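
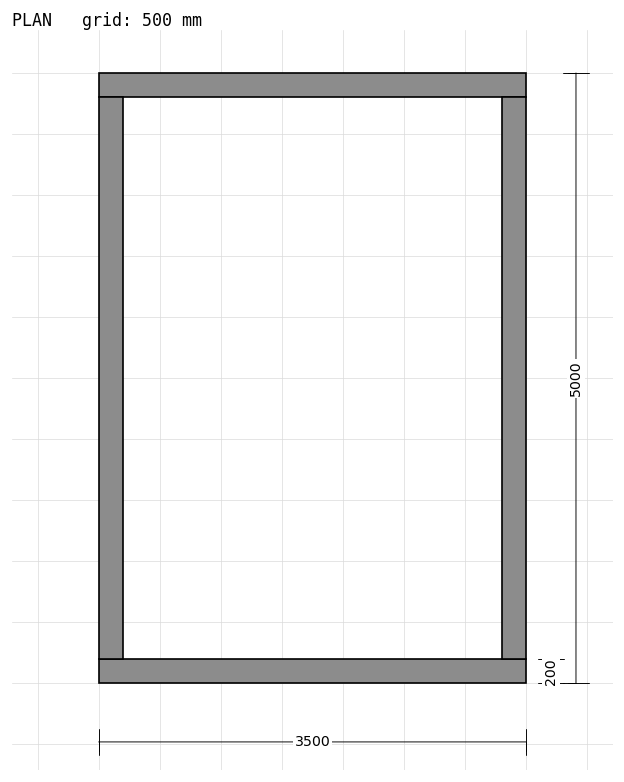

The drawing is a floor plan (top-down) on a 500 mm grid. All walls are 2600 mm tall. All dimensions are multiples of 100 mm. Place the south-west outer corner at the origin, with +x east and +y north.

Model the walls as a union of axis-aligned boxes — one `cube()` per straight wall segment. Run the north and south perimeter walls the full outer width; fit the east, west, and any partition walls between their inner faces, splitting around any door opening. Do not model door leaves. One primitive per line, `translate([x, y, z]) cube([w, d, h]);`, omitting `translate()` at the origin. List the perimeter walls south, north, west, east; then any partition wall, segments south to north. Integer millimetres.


cube([3500, 200, 2600]);
translate([0, 4800, 0]) cube([3500, 200, 2600]);
translate([0, 200, 0]) cube([200, 4600, 2600]);
translate([3300, 200, 0]) cube([200, 4600, 2600]);


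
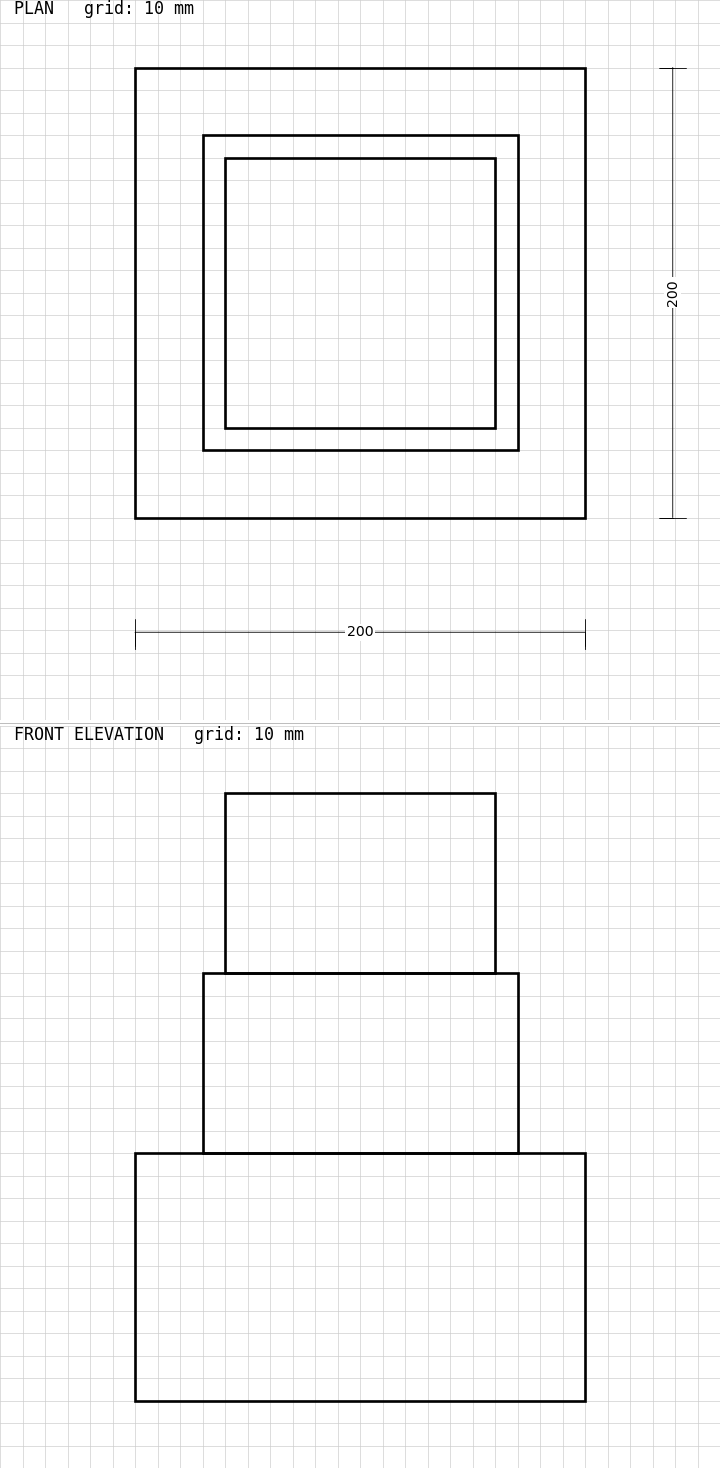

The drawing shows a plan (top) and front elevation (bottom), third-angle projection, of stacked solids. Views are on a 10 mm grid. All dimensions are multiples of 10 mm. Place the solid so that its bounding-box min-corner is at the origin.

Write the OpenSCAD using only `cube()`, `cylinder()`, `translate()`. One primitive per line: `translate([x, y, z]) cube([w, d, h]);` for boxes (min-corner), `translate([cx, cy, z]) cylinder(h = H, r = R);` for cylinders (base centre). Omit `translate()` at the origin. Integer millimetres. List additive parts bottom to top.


cube([200, 200, 110]);
translate([30, 30, 110]) cube([140, 140, 80]);
translate([40, 40, 190]) cube([120, 120, 80]);


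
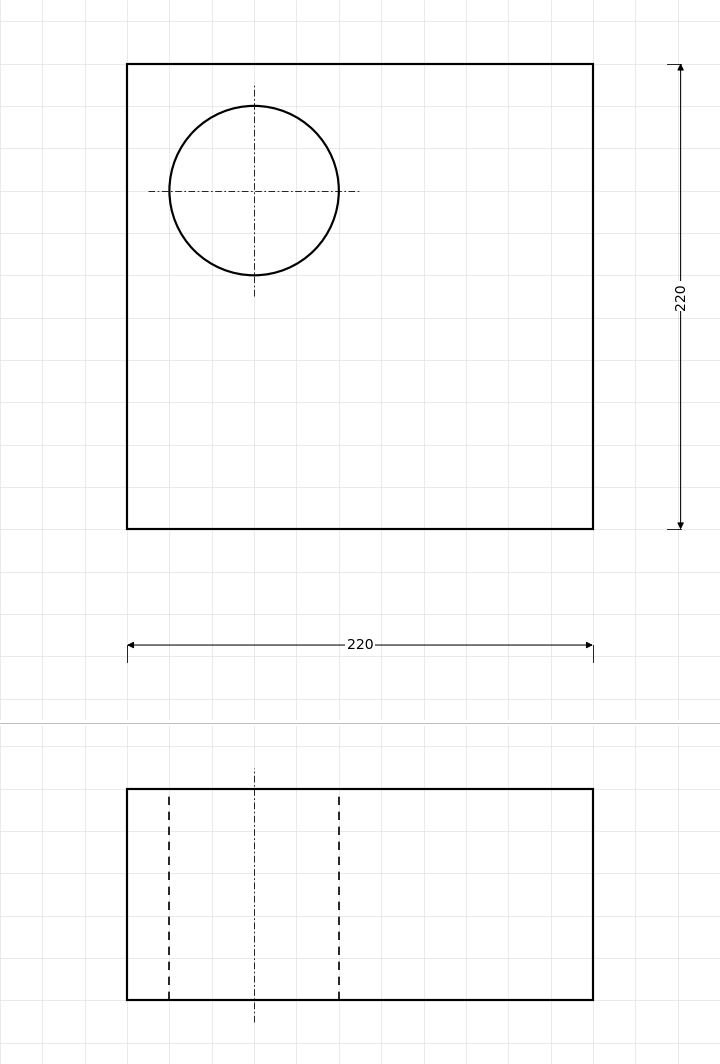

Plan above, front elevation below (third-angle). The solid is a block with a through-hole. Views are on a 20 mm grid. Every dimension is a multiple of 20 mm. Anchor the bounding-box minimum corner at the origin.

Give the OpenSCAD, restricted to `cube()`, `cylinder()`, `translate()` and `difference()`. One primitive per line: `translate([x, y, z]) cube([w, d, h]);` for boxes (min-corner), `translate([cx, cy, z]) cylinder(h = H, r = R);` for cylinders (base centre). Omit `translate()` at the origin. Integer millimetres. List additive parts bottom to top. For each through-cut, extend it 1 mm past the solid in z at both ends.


difference() {
  cube([220, 220, 100]);
  translate([60, 160, -1]) cylinder(h = 102, r = 40);
}


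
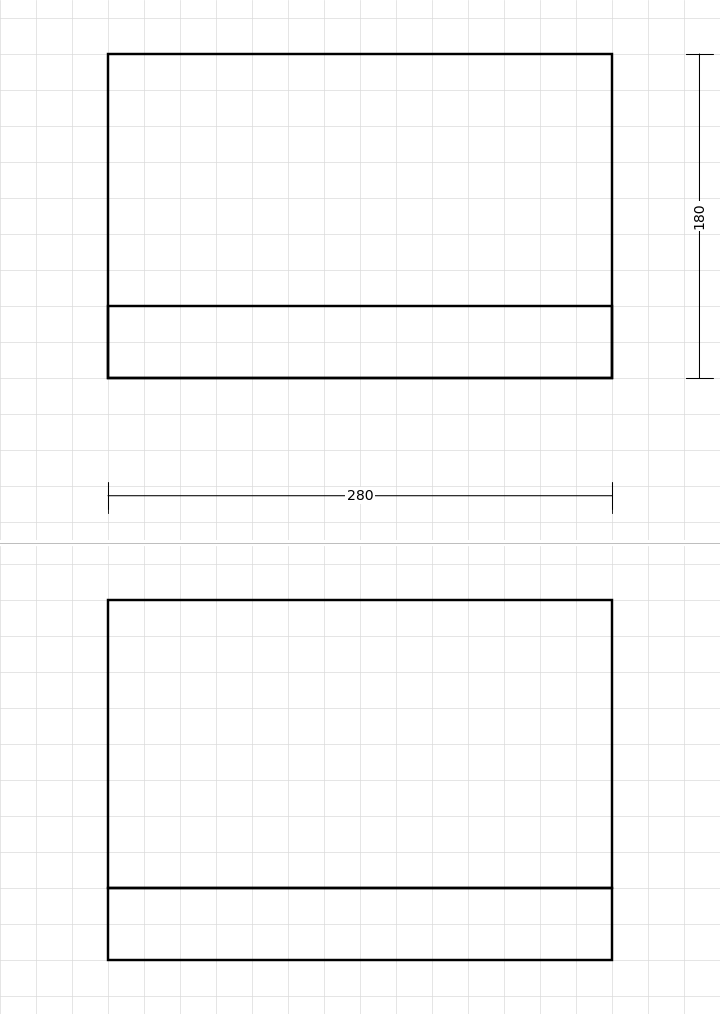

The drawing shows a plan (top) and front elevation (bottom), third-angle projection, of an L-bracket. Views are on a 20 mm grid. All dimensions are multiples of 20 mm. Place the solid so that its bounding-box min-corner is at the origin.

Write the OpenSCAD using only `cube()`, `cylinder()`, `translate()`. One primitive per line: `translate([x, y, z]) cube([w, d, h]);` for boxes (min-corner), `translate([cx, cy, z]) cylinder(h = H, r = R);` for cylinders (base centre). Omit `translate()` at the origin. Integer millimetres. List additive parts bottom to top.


cube([280, 180, 40]);
translate([0, 0, 40]) cube([280, 40, 160]);


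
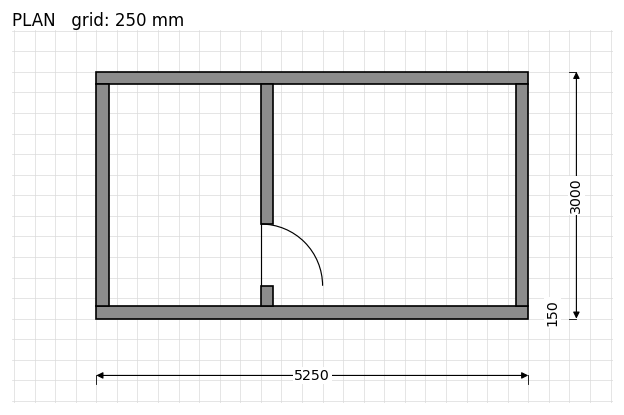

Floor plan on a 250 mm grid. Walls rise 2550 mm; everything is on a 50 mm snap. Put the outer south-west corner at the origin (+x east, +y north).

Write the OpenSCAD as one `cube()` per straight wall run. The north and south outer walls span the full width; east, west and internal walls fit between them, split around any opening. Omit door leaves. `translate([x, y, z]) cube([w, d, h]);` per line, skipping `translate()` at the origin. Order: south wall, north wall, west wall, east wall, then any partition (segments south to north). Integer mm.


cube([5250, 150, 2550]);
translate([0, 2850, 0]) cube([5250, 150, 2550]);
translate([0, 150, 0]) cube([150, 2700, 2550]);
translate([5100, 150, 0]) cube([150, 2700, 2550]);
translate([2000, 150, 0]) cube([150, 250, 2550]);
translate([2000, 1150, 0]) cube([150, 1700, 2550]);


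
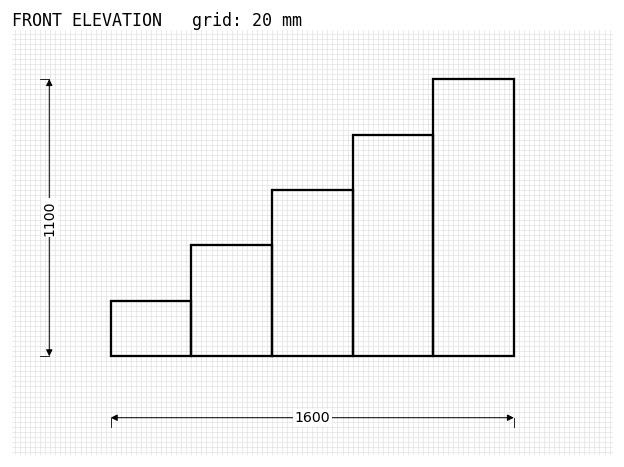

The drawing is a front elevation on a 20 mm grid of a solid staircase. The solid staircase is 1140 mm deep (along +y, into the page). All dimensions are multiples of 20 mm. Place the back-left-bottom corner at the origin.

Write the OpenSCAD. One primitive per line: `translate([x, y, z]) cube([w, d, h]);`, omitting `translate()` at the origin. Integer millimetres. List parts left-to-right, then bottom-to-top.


cube([320, 1140, 220]);
translate([320, 0, 0]) cube([320, 1140, 440]);
translate([640, 0, 0]) cube([320, 1140, 660]);
translate([960, 0, 0]) cube([320, 1140, 880]);
translate([1280, 0, 0]) cube([320, 1140, 1100]);


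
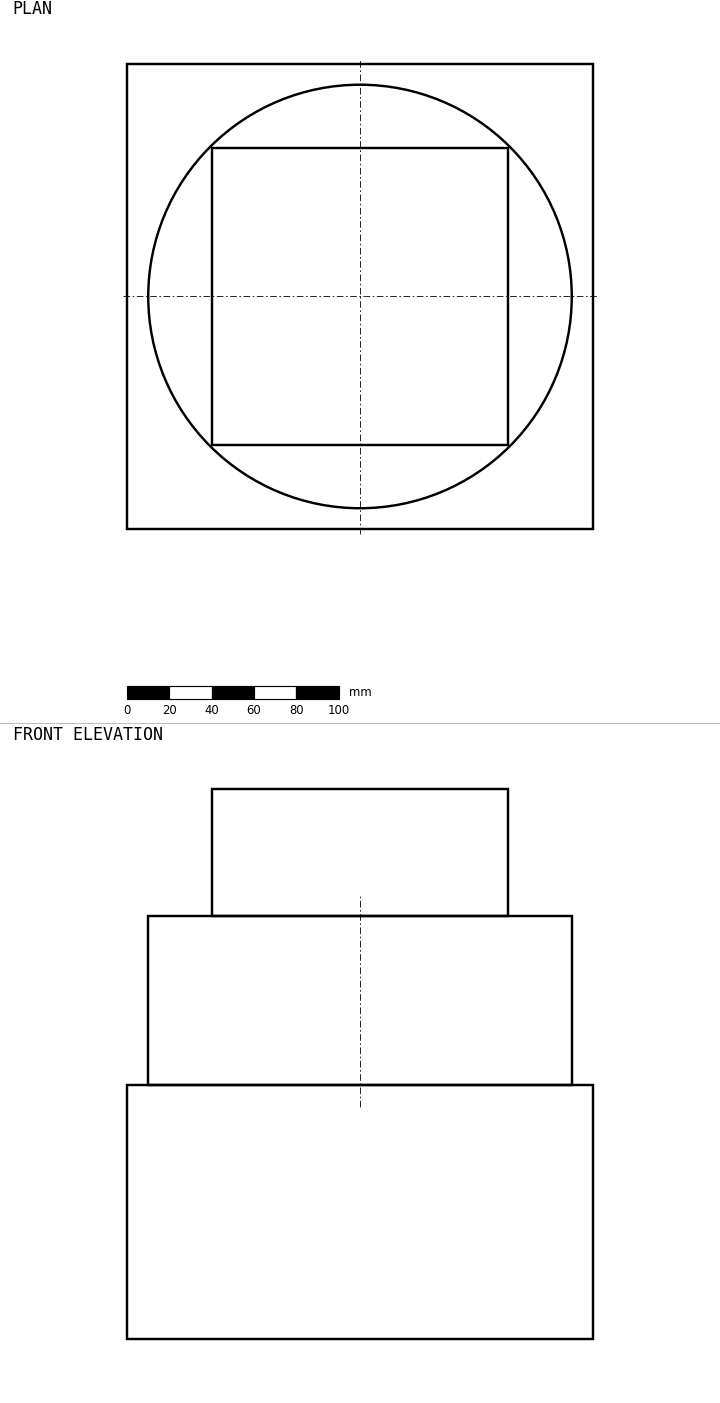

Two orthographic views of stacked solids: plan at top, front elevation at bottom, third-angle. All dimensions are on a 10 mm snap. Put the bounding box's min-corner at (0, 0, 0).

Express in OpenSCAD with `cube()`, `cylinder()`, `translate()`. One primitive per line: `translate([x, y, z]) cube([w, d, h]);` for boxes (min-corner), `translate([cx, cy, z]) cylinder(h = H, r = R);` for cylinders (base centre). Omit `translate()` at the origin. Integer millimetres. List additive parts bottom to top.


cube([220, 220, 120]);
translate([110, 110, 120]) cylinder(h = 80, r = 100);
translate([40, 40, 200]) cube([140, 140, 60]);


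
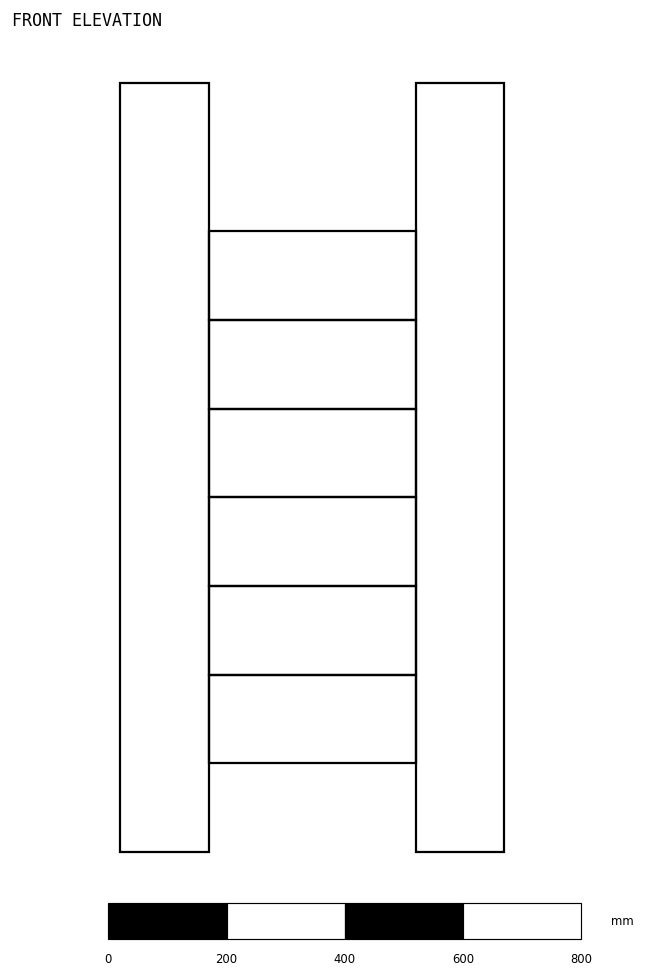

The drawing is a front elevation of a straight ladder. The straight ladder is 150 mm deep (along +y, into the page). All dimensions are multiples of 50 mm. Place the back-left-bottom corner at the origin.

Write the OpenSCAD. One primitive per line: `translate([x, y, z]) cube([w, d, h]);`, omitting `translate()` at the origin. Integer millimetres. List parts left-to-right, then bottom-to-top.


cube([150, 150, 1300]);
translate([150, 0, 150]) cube([350, 150, 150]);
translate([150, 0, 300]) cube([350, 150, 150]);
translate([150, 0, 450]) cube([350, 150, 150]);
translate([150, 0, 600]) cube([350, 150, 150]);
translate([150, 0, 750]) cube([350, 150, 150]);
translate([150, 0, 900]) cube([350, 150, 150]);
translate([500, 0, 0]) cube([150, 150, 1300]);


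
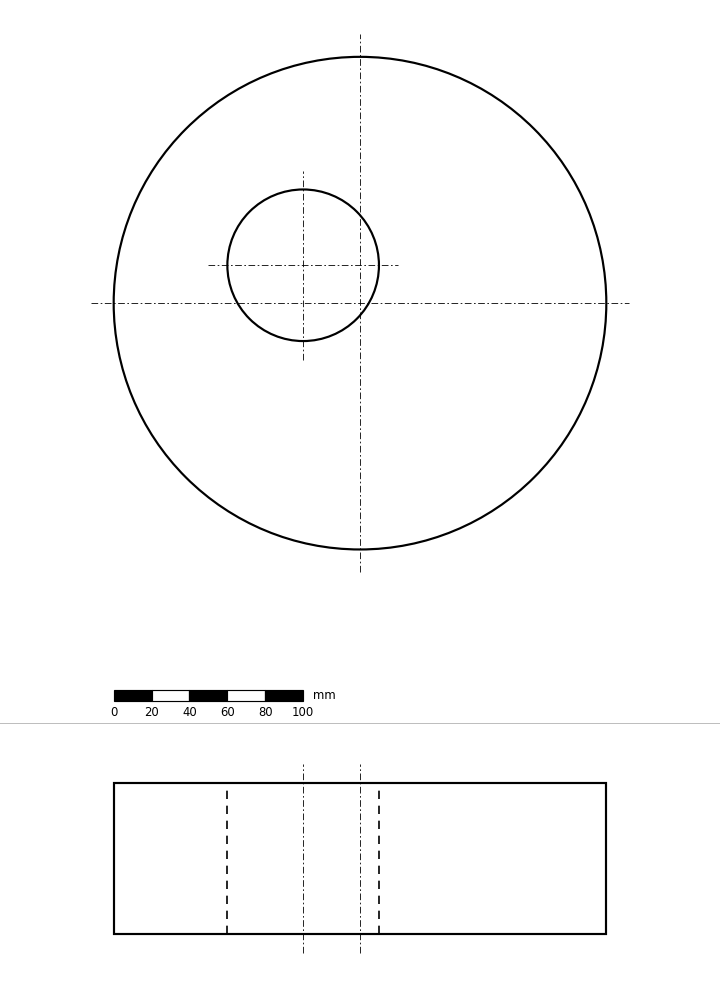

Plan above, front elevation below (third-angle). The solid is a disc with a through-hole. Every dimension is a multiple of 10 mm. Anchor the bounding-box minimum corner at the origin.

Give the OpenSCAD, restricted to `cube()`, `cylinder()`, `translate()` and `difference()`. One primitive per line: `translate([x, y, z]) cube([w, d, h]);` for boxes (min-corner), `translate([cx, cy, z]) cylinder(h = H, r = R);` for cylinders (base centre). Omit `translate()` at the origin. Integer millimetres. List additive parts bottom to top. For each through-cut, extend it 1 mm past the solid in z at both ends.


difference() {
  translate([130, 130, 0]) cylinder(h = 80, r = 130);
  translate([100, 150, -1]) cylinder(h = 82, r = 40);
}


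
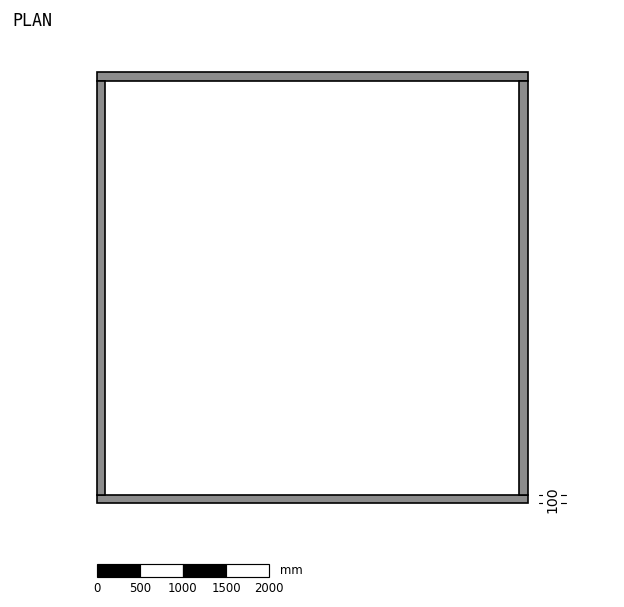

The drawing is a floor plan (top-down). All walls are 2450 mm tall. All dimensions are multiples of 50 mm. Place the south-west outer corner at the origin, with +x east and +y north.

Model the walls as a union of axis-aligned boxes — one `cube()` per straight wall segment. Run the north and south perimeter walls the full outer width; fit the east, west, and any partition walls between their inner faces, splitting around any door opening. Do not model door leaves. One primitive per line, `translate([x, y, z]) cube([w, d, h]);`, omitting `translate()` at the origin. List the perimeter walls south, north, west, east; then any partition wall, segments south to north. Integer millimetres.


cube([5000, 100, 2450]);
translate([0, 4900, 0]) cube([5000, 100, 2450]);
translate([0, 100, 0]) cube([100, 4800, 2450]);
translate([4900, 100, 0]) cube([100, 4800, 2450]);


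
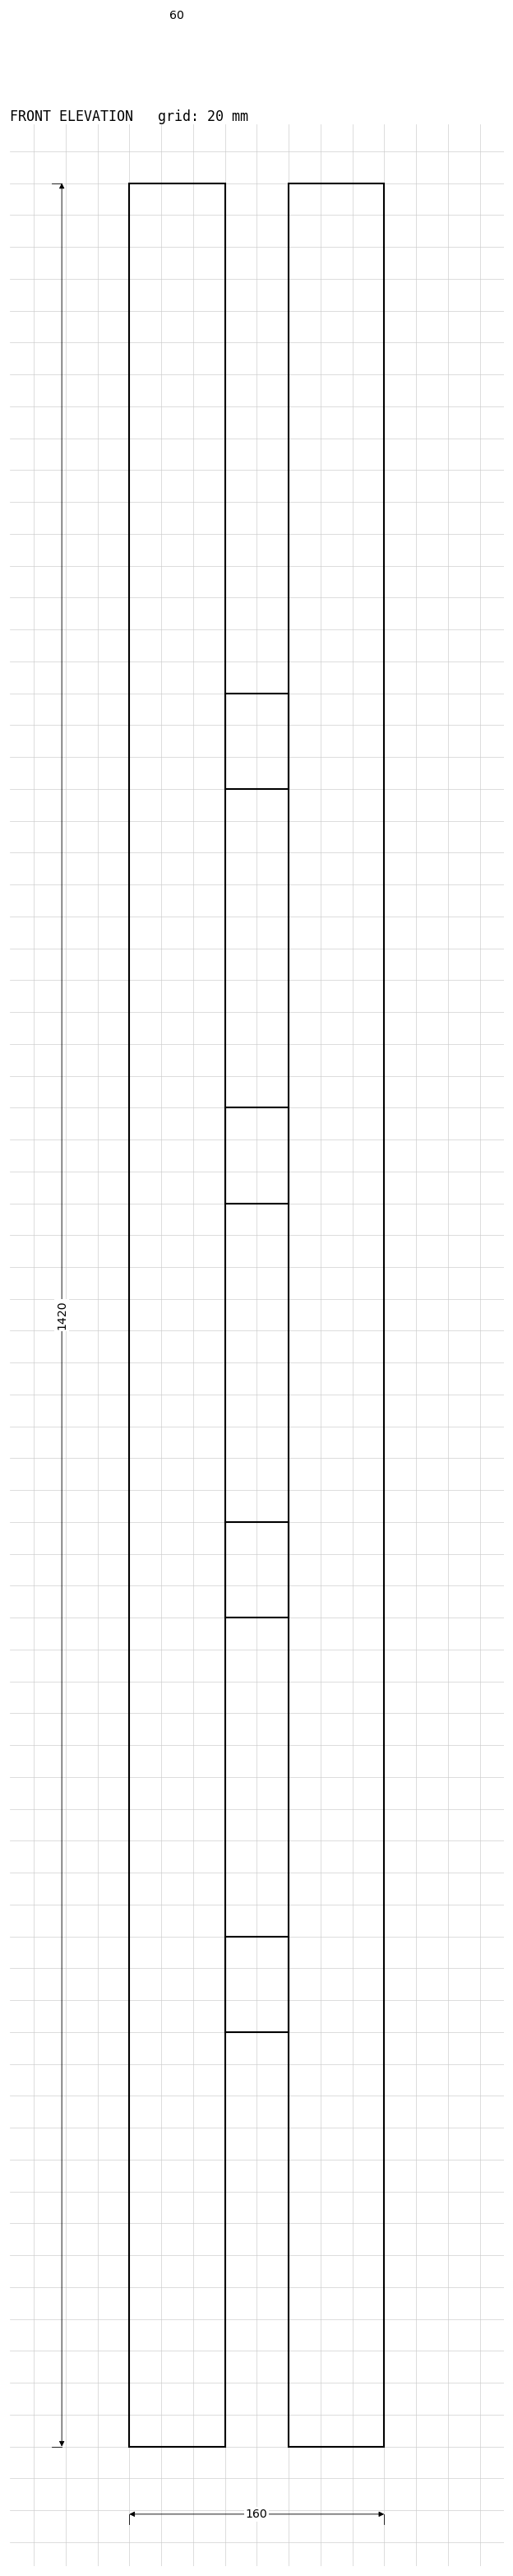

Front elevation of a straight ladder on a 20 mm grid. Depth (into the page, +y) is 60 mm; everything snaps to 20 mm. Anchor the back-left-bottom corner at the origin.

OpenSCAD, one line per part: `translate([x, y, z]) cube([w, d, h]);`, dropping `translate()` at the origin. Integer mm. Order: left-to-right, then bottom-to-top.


cube([60, 60, 1420]);
translate([60, 0, 260]) cube([40, 60, 60]);
translate([60, 0, 520]) cube([40, 60, 60]);
translate([60, 0, 780]) cube([40, 60, 60]);
translate([60, 0, 1040]) cube([40, 60, 60]);
translate([100, 0, 0]) cube([60, 60, 1420]);


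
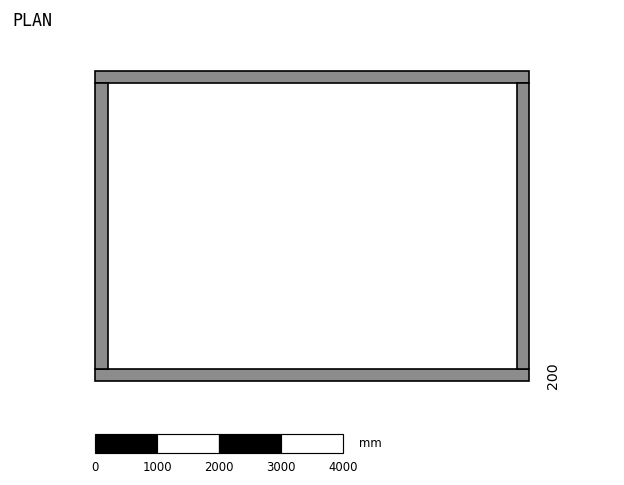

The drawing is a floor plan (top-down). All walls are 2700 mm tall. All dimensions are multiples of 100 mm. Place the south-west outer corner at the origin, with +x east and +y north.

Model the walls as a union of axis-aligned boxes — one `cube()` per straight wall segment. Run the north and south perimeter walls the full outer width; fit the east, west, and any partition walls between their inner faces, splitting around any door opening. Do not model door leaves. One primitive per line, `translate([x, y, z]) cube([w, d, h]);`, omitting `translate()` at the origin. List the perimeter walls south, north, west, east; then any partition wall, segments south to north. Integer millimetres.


cube([7000, 200, 2700]);
translate([0, 4800, 0]) cube([7000, 200, 2700]);
translate([0, 200, 0]) cube([200, 4600, 2700]);
translate([6800, 200, 0]) cube([200, 4600, 2700]);


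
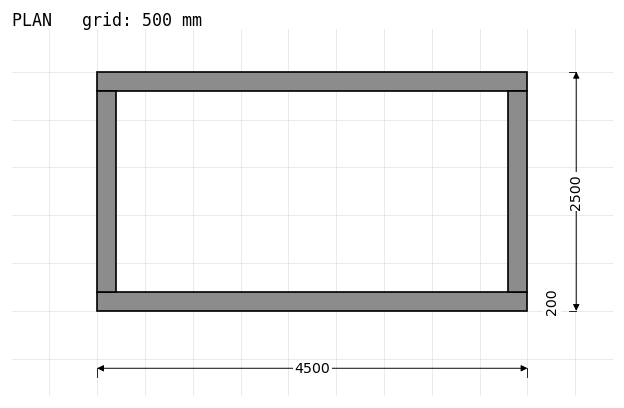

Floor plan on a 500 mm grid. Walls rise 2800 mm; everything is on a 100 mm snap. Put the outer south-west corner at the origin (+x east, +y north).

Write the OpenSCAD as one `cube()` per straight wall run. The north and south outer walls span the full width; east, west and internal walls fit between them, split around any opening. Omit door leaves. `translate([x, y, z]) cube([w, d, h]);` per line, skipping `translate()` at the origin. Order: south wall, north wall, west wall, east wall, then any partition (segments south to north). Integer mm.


cube([4500, 200, 2800]);
translate([0, 2300, 0]) cube([4500, 200, 2800]);
translate([0, 200, 0]) cube([200, 2100, 2800]);
translate([4300, 200, 0]) cube([200, 2100, 2800]);


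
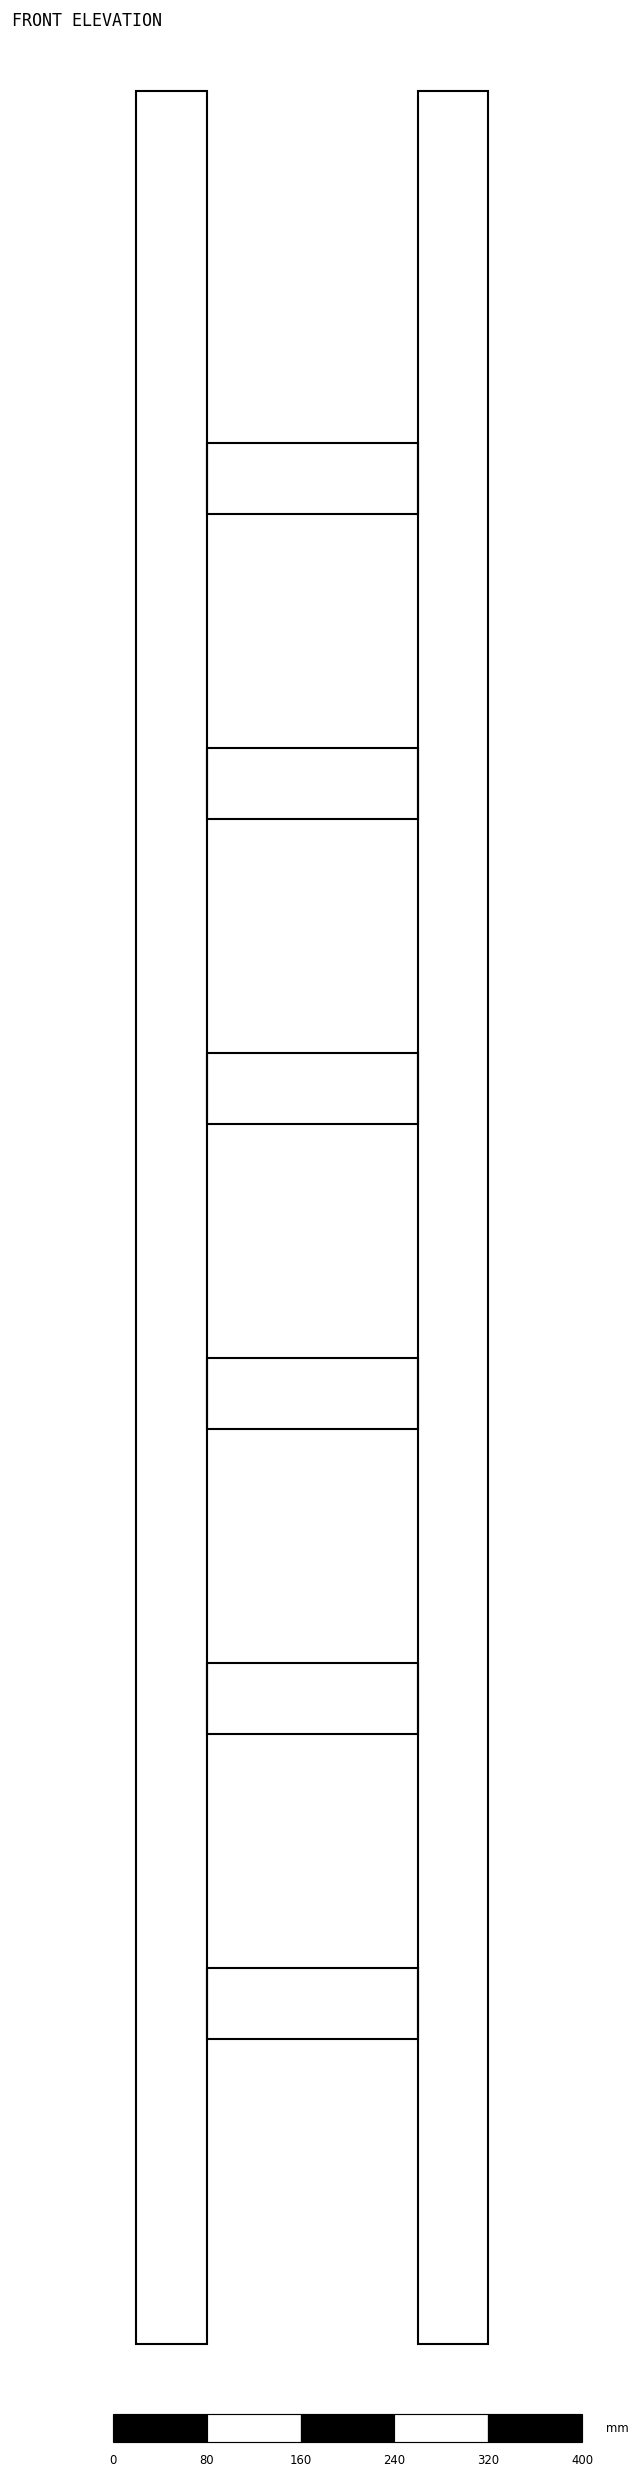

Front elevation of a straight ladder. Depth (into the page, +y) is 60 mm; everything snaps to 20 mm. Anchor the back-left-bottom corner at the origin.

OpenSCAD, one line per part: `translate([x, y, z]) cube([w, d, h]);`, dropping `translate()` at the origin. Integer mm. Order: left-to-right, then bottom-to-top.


cube([60, 60, 1920]);
translate([60, 0, 260]) cube([180, 60, 60]);
translate([60, 0, 520]) cube([180, 60, 60]);
translate([60, 0, 780]) cube([180, 60, 60]);
translate([60, 0, 1040]) cube([180, 60, 60]);
translate([60, 0, 1300]) cube([180, 60, 60]);
translate([60, 0, 1560]) cube([180, 60, 60]);
translate([240, 0, 0]) cube([60, 60, 1920]);


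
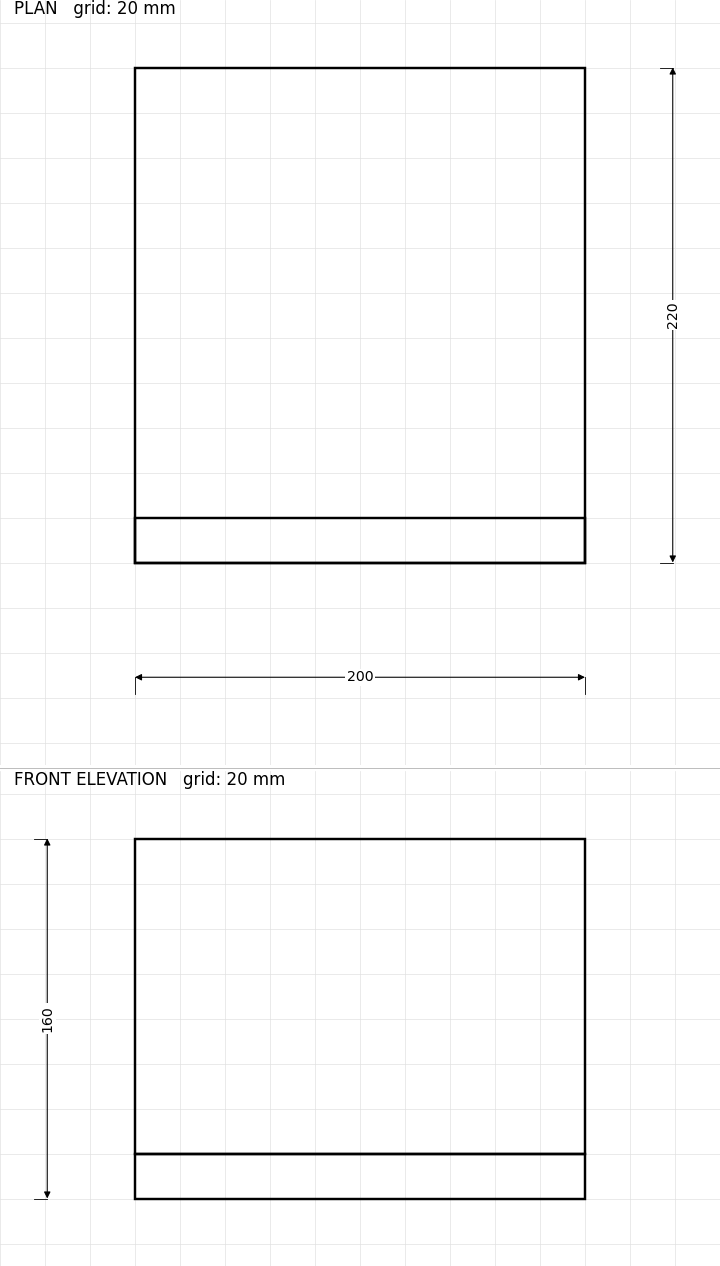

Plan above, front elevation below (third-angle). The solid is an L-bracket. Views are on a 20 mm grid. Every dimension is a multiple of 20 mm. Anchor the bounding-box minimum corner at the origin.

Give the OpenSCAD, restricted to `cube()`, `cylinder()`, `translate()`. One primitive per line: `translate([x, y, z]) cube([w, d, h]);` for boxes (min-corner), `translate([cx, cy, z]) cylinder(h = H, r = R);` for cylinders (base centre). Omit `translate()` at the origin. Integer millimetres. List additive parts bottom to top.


cube([200, 220, 20]);
translate([0, 0, 20]) cube([200, 20, 140]);


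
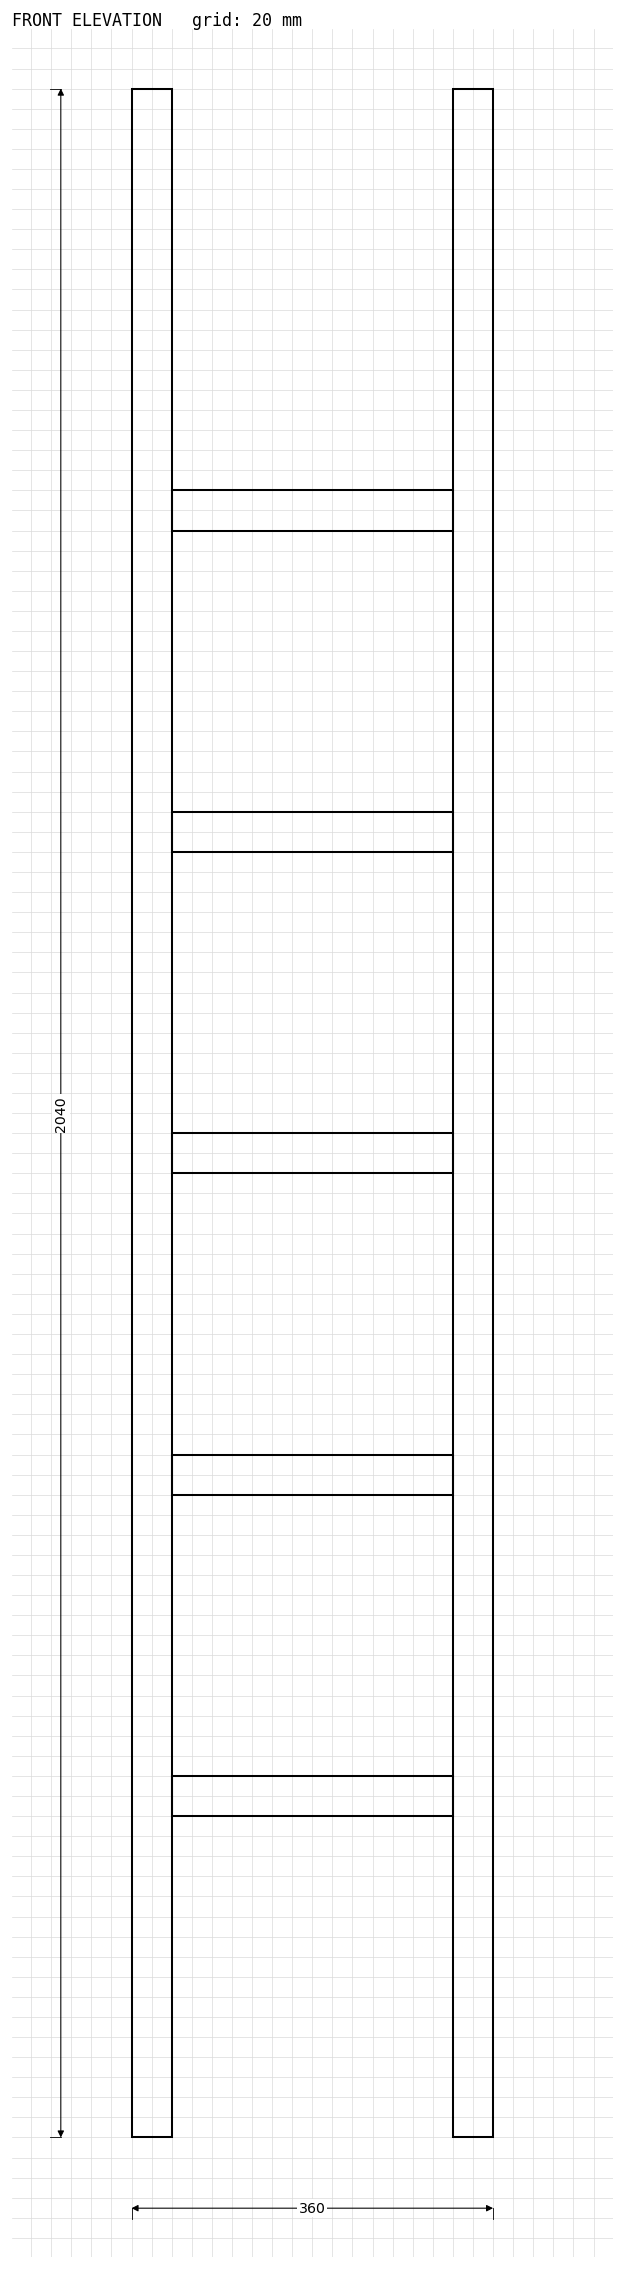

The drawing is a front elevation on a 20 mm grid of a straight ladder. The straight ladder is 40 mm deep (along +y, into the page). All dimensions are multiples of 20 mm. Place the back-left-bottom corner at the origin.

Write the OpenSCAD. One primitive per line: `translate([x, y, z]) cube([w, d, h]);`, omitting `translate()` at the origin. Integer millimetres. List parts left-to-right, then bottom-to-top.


cube([40, 40, 2040]);
translate([40, 0, 320]) cube([280, 40, 40]);
translate([40, 0, 640]) cube([280, 40, 40]);
translate([40, 0, 960]) cube([280, 40, 40]);
translate([40, 0, 1280]) cube([280, 40, 40]);
translate([40, 0, 1600]) cube([280, 40, 40]);
translate([320, 0, 0]) cube([40, 40, 2040]);


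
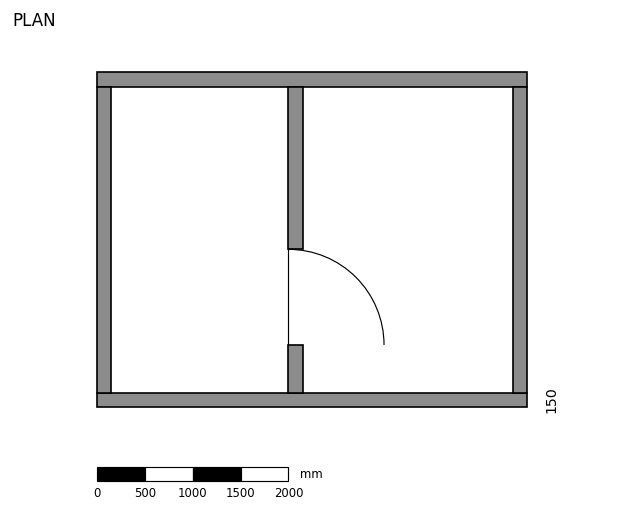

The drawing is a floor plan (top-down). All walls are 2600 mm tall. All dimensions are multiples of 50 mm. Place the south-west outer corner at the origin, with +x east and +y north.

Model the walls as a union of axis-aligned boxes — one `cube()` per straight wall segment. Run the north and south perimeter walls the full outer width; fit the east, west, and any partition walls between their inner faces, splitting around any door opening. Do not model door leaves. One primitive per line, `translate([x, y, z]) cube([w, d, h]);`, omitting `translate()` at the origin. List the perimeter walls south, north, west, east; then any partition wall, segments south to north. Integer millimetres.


cube([4500, 150, 2600]);
translate([0, 3350, 0]) cube([4500, 150, 2600]);
translate([0, 150, 0]) cube([150, 3200, 2600]);
translate([4350, 150, 0]) cube([150, 3200, 2600]);
translate([2000, 150, 0]) cube([150, 500, 2600]);
translate([2000, 1650, 0]) cube([150, 1700, 2600]);


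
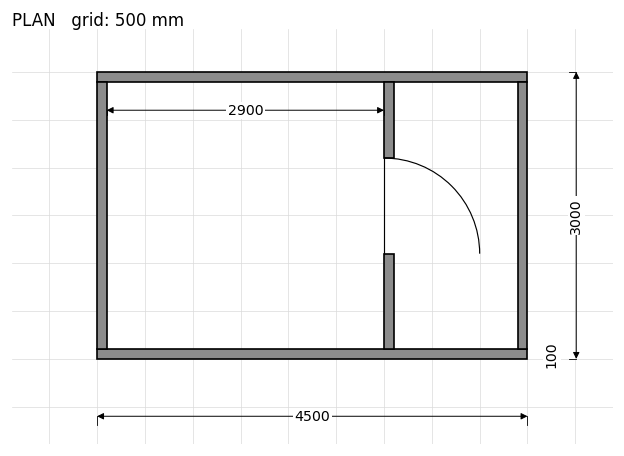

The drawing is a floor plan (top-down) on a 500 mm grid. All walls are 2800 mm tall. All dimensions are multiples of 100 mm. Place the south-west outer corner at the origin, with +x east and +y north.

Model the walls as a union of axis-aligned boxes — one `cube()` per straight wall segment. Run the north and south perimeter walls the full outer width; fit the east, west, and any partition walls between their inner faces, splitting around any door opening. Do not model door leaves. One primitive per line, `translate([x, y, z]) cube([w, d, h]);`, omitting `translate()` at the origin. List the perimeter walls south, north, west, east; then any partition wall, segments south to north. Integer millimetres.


cube([4500, 100, 2800]);
translate([0, 2900, 0]) cube([4500, 100, 2800]);
translate([0, 100, 0]) cube([100, 2800, 2800]);
translate([4400, 100, 0]) cube([100, 2800, 2800]);
translate([3000, 100, 0]) cube([100, 1000, 2800]);
translate([3000, 2100, 0]) cube([100, 800, 2800]);


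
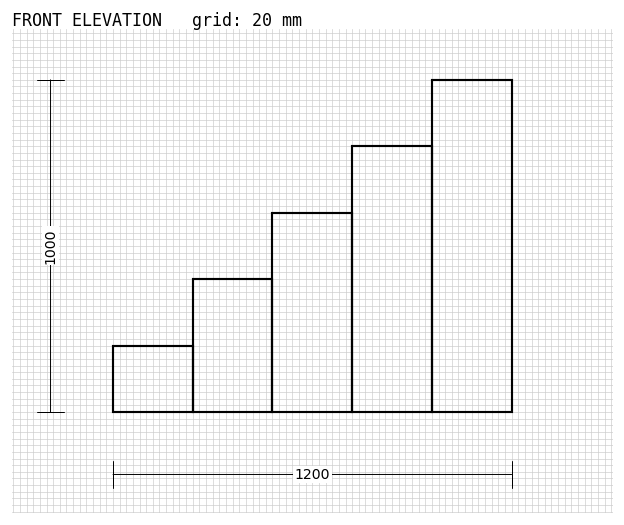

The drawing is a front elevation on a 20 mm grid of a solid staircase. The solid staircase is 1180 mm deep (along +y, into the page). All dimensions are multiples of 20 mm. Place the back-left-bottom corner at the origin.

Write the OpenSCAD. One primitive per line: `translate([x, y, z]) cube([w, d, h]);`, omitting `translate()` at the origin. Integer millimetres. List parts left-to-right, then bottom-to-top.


cube([240, 1180, 200]);
translate([240, 0, 0]) cube([240, 1180, 400]);
translate([480, 0, 0]) cube([240, 1180, 600]);
translate([720, 0, 0]) cube([240, 1180, 800]);
translate([960, 0, 0]) cube([240, 1180, 1000]);


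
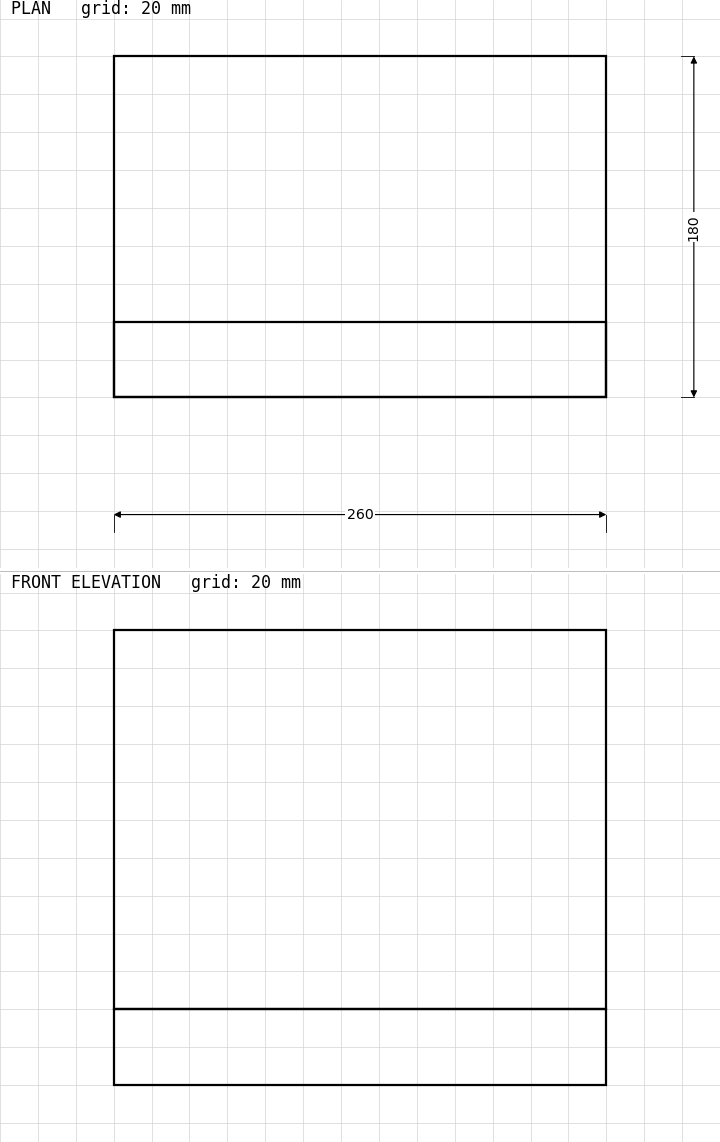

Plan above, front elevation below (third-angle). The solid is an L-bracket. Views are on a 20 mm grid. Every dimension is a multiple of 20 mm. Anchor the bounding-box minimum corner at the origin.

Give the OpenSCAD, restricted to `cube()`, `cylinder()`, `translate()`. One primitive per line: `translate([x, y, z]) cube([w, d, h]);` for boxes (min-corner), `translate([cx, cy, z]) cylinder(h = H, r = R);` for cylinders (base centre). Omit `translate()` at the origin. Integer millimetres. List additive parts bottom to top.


cube([260, 180, 40]);
translate([0, 0, 40]) cube([260, 40, 200]);


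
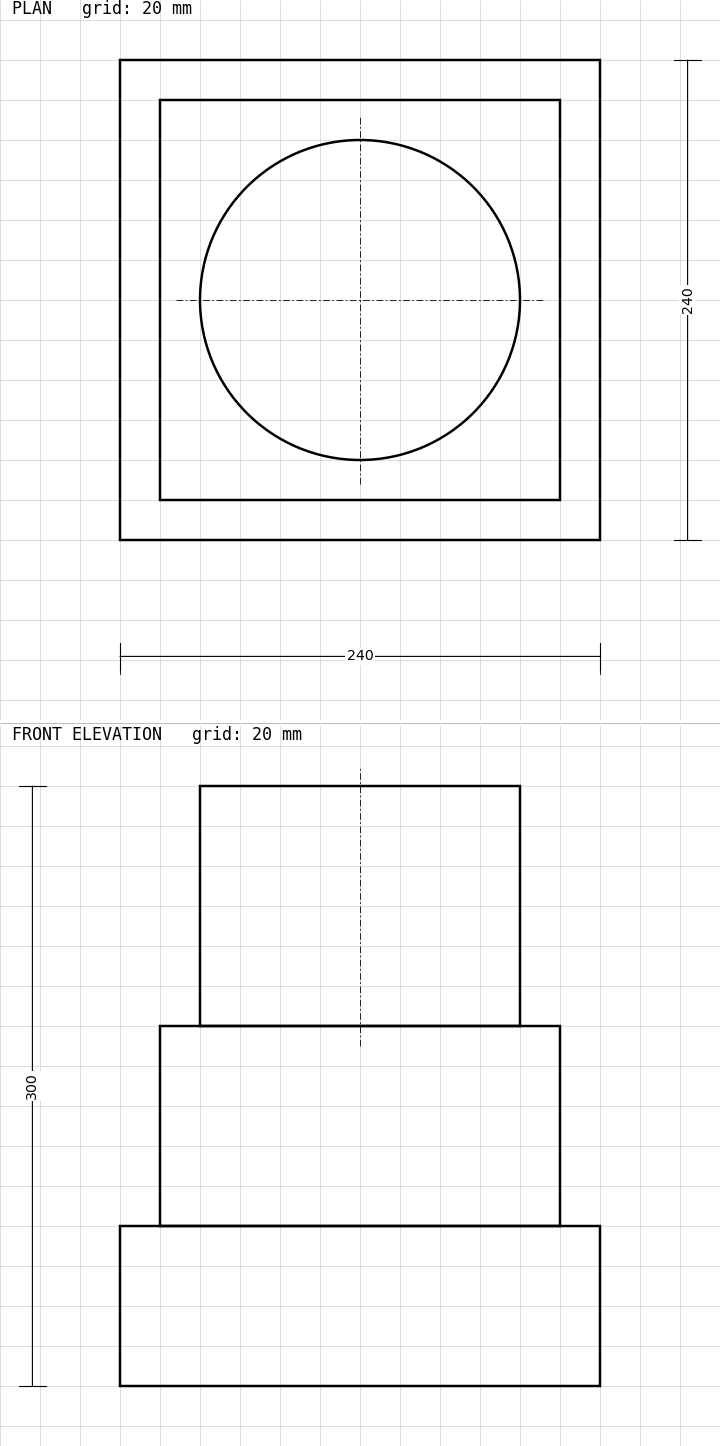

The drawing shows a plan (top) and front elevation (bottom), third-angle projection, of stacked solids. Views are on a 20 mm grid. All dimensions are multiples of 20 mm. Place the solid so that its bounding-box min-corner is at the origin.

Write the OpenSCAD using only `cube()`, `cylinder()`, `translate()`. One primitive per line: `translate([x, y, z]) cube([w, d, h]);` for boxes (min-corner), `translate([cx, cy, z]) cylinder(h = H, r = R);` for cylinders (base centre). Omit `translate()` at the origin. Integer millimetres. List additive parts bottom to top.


cube([240, 240, 80]);
translate([20, 20, 80]) cube([200, 200, 100]);
translate([120, 120, 180]) cylinder(h = 120, r = 80);


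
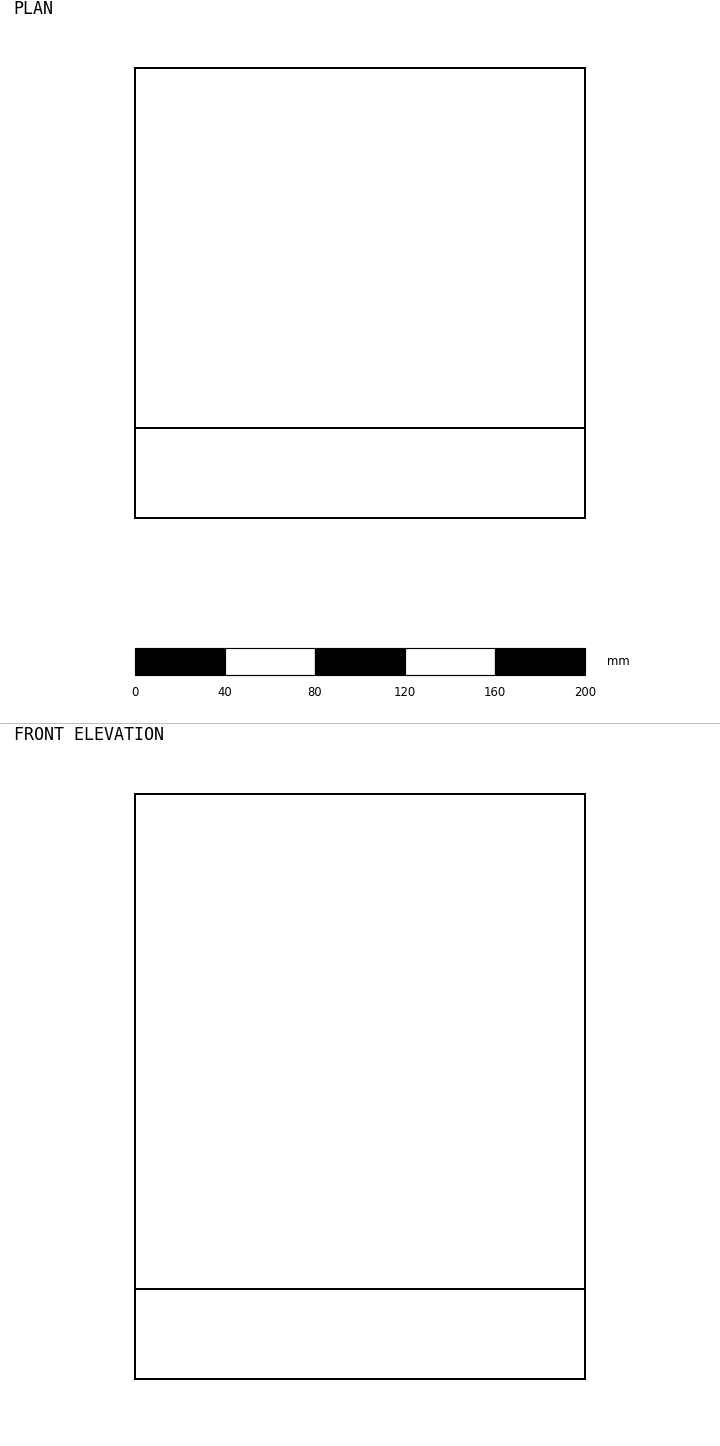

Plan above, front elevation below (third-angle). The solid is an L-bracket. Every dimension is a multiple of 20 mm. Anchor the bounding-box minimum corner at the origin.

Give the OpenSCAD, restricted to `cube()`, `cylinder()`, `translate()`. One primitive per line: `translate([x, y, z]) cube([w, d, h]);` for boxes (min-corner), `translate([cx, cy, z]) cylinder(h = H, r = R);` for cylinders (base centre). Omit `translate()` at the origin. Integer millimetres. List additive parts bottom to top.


cube([200, 200, 40]);
translate([0, 0, 40]) cube([200, 40, 220]);


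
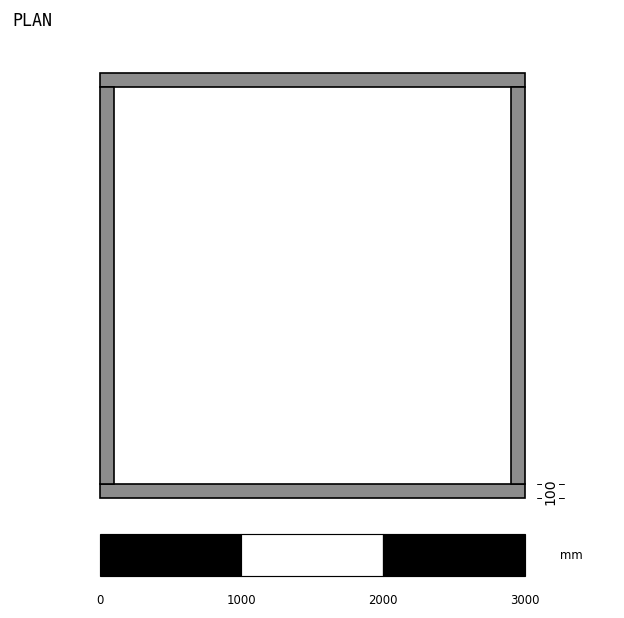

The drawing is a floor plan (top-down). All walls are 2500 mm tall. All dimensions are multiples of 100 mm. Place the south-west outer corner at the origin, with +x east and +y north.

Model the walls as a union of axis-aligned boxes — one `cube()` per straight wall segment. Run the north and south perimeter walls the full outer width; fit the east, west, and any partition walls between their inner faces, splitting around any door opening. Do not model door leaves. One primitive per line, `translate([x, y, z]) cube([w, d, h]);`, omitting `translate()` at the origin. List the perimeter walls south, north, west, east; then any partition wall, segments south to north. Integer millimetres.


cube([3000, 100, 2500]);
translate([0, 2900, 0]) cube([3000, 100, 2500]);
translate([0, 100, 0]) cube([100, 2800, 2500]);
translate([2900, 100, 0]) cube([100, 2800, 2500]);


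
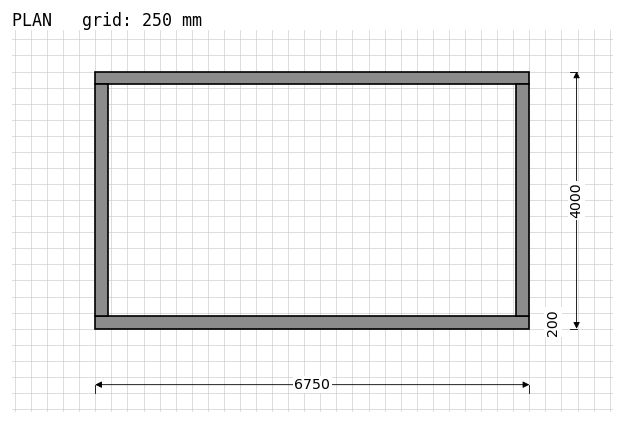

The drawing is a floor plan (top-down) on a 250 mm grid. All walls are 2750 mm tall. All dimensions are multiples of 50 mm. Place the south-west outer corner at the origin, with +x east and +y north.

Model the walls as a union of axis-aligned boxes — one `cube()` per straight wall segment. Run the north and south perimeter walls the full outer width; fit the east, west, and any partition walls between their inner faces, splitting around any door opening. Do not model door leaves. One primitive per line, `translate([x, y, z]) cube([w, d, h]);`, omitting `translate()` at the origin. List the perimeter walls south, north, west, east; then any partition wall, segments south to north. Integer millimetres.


cube([6750, 200, 2750]);
translate([0, 3800, 0]) cube([6750, 200, 2750]);
translate([0, 200, 0]) cube([200, 3600, 2750]);
translate([6550, 200, 0]) cube([200, 3600, 2750]);


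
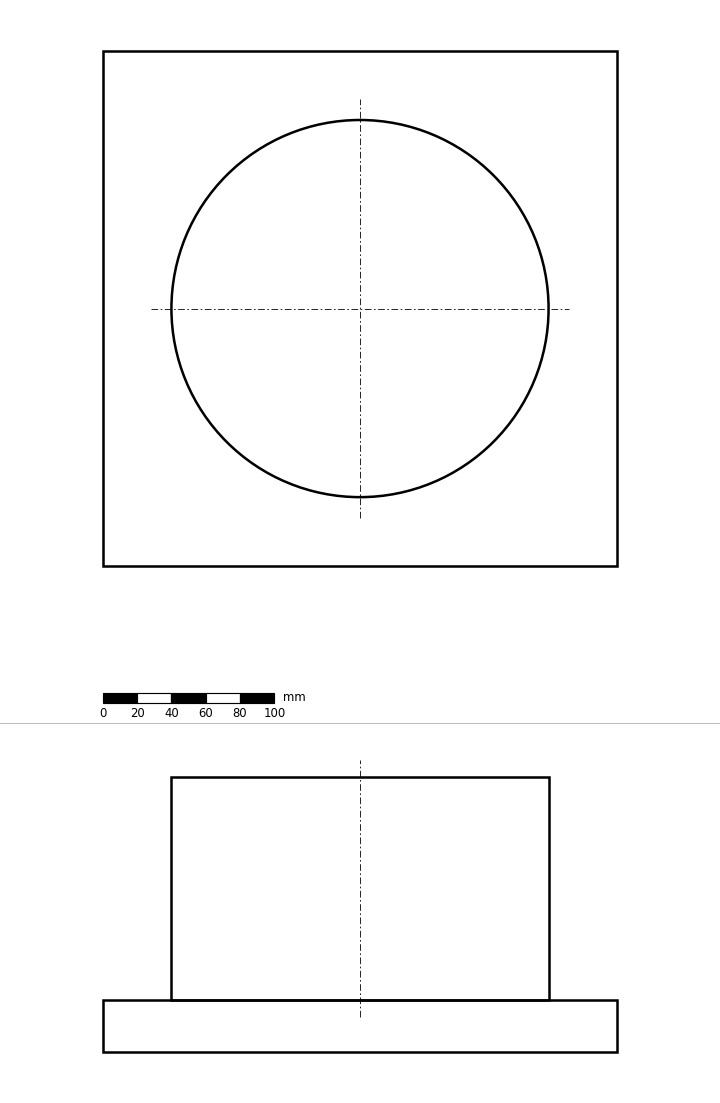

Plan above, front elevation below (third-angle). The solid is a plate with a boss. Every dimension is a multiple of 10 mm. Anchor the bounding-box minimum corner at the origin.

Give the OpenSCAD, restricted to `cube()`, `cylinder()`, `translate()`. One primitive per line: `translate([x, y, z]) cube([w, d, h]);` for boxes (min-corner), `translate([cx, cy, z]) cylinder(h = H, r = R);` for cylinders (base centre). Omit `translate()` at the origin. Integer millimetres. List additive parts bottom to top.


cube([300, 300, 30]);
translate([150, 150, 30]) cylinder(h = 130, r = 110);


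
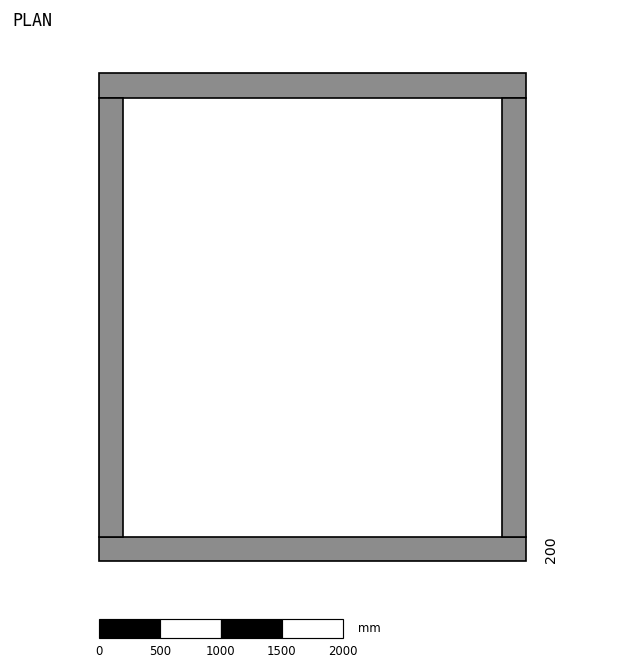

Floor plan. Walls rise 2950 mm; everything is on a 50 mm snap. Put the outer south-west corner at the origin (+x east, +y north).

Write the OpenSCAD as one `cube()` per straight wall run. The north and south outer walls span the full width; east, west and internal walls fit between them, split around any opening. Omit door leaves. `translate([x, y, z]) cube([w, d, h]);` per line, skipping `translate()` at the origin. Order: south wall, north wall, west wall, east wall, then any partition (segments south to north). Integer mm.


cube([3500, 200, 2950]);
translate([0, 3800, 0]) cube([3500, 200, 2950]);
translate([0, 200, 0]) cube([200, 3600, 2950]);
translate([3300, 200, 0]) cube([200, 3600, 2950]);


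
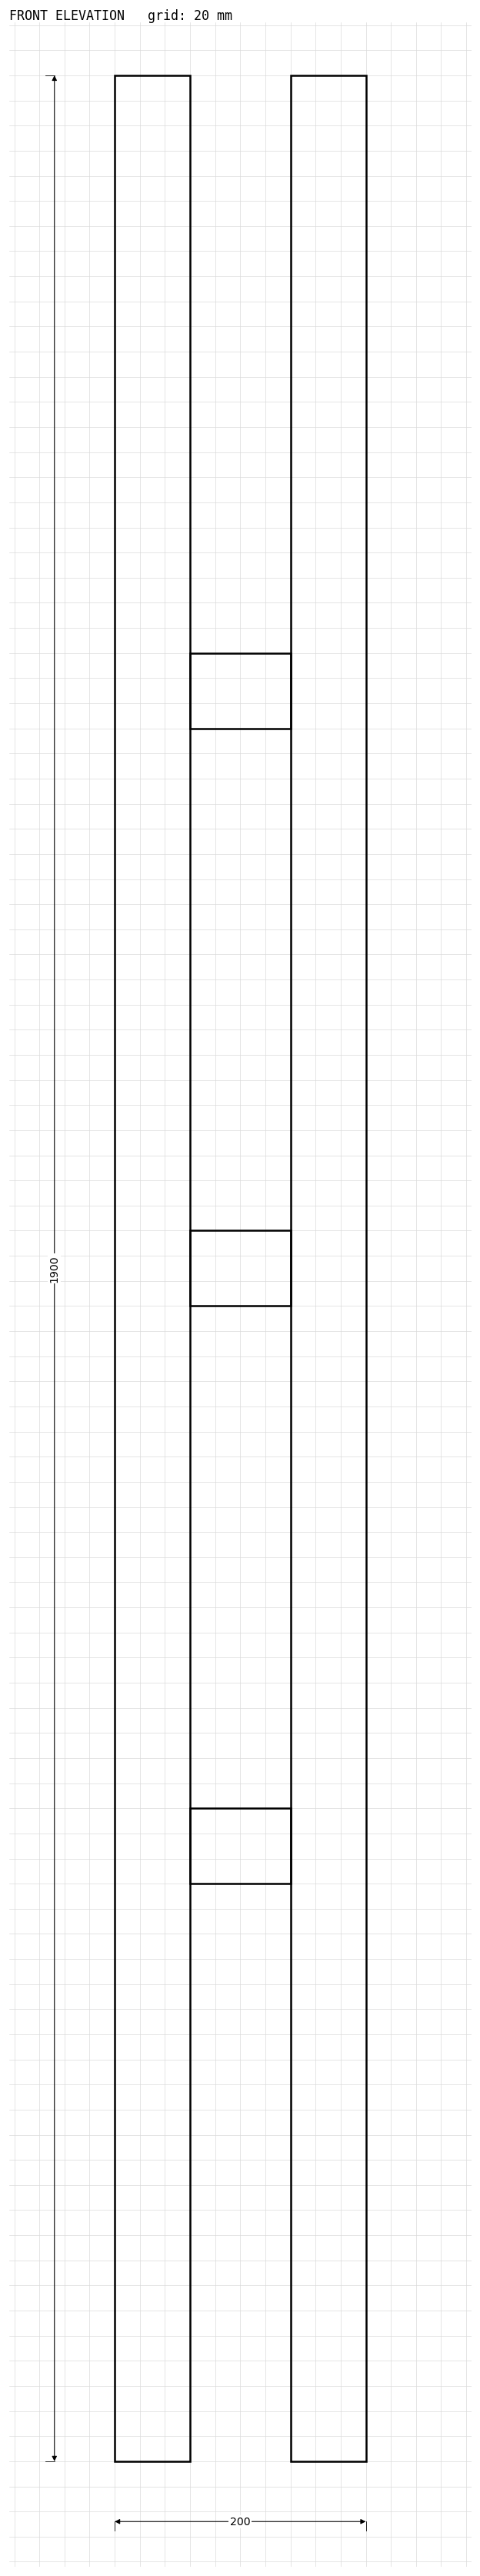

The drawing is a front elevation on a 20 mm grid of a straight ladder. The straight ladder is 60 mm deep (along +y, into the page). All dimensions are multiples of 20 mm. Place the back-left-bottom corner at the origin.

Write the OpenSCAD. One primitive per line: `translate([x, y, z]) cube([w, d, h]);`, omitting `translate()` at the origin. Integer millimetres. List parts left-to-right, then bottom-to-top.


cube([60, 60, 1900]);
translate([60, 0, 460]) cube([80, 60, 60]);
translate([60, 0, 920]) cube([80, 60, 60]);
translate([60, 0, 1380]) cube([80, 60, 60]);
translate([140, 0, 0]) cube([60, 60, 1900]);


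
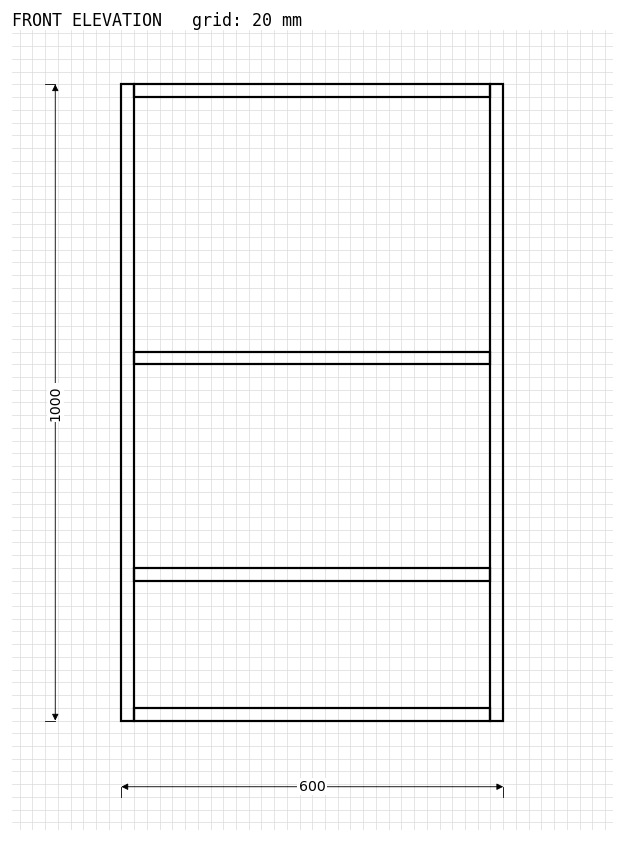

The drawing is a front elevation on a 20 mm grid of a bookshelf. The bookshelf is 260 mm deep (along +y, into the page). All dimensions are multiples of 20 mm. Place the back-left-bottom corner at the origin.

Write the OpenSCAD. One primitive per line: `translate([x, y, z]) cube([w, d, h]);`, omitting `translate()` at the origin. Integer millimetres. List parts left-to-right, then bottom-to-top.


cube([20, 260, 1000]);
translate([20, 0, 0]) cube([560, 260, 20]);
translate([20, 0, 220]) cube([560, 260, 20]);
translate([20, 0, 560]) cube([560, 260, 20]);
translate([20, 0, 980]) cube([560, 260, 20]);
translate([580, 0, 0]) cube([20, 260, 1000]);


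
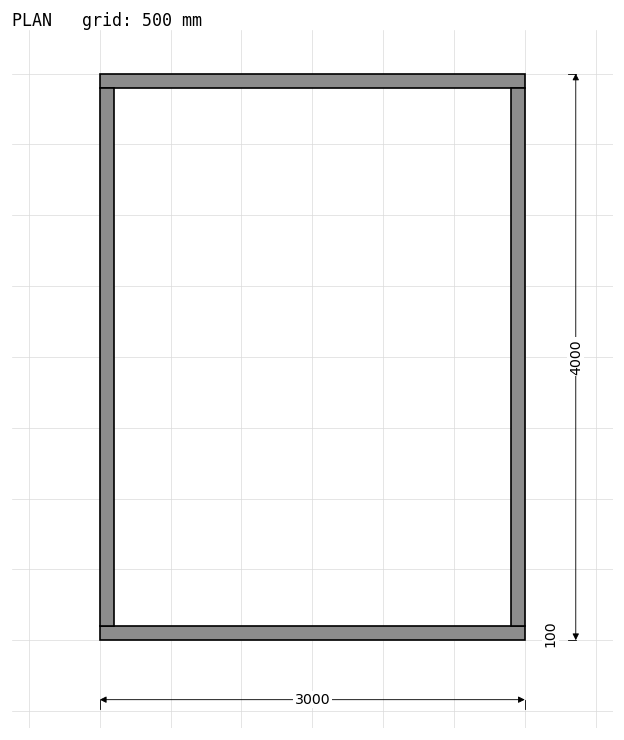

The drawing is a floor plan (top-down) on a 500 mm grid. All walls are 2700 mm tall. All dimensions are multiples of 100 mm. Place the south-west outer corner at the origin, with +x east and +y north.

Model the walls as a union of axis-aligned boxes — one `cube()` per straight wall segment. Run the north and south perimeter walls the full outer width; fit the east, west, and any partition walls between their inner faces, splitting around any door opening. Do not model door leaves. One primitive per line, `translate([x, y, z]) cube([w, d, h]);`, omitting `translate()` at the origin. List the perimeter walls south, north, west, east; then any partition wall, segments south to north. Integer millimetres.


cube([3000, 100, 2700]);
translate([0, 3900, 0]) cube([3000, 100, 2700]);
translate([0, 100, 0]) cube([100, 3800, 2700]);
translate([2900, 100, 0]) cube([100, 3800, 2700]);


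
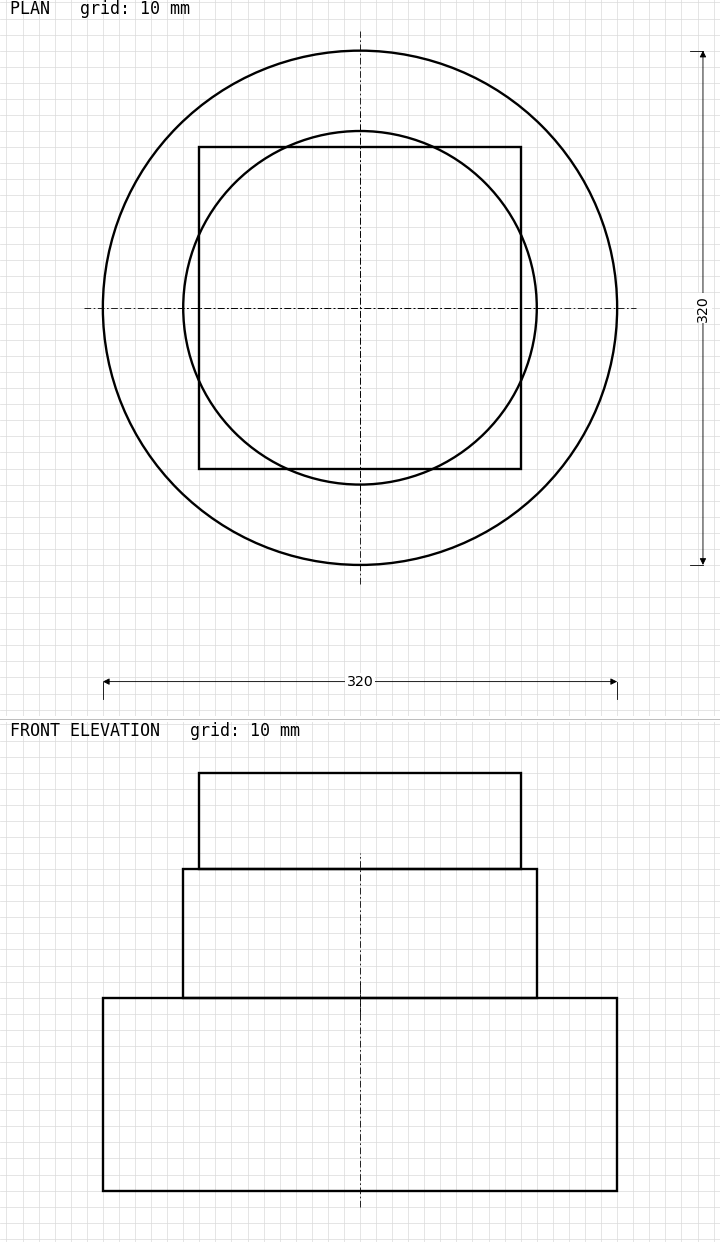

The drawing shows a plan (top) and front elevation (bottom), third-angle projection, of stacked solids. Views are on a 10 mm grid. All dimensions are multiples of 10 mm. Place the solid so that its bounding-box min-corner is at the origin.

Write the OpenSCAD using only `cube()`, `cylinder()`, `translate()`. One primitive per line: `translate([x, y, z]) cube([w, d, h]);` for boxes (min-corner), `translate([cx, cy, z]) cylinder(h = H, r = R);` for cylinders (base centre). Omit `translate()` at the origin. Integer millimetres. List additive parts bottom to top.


translate([160, 160, 0]) cylinder(h = 120, r = 160);
translate([160, 160, 120]) cylinder(h = 80, r = 110);
translate([60, 60, 200]) cube([200, 200, 60]);


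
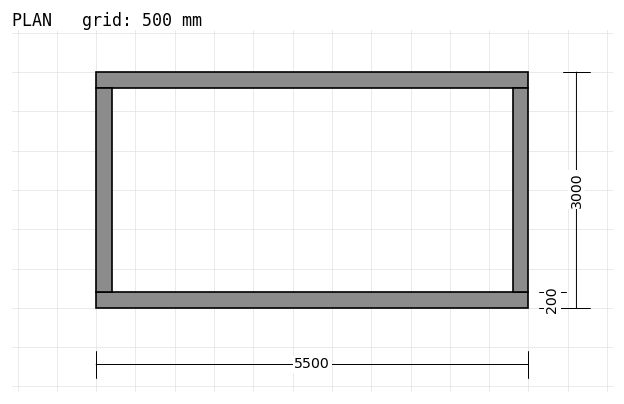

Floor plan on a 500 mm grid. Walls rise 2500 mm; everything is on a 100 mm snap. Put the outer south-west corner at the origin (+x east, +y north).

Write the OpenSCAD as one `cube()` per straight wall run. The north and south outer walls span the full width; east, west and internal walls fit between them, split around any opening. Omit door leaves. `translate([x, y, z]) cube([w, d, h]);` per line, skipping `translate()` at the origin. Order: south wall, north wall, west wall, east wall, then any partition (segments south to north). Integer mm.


cube([5500, 200, 2500]);
translate([0, 2800, 0]) cube([5500, 200, 2500]);
translate([0, 200, 0]) cube([200, 2600, 2500]);
translate([5300, 200, 0]) cube([200, 2600, 2500]);


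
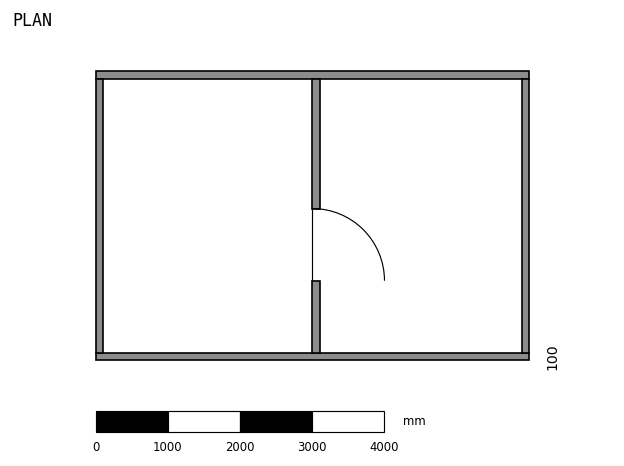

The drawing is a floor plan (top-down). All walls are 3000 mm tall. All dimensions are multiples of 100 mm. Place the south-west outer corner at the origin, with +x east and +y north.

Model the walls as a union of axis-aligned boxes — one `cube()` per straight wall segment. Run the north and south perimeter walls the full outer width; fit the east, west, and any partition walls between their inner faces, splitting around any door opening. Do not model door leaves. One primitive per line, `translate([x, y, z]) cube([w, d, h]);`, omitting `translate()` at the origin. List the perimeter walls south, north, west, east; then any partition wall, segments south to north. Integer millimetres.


cube([6000, 100, 3000]);
translate([0, 3900, 0]) cube([6000, 100, 3000]);
translate([0, 100, 0]) cube([100, 3800, 3000]);
translate([5900, 100, 0]) cube([100, 3800, 3000]);
translate([3000, 100, 0]) cube([100, 1000, 3000]);
translate([3000, 2100, 0]) cube([100, 1800, 3000]);


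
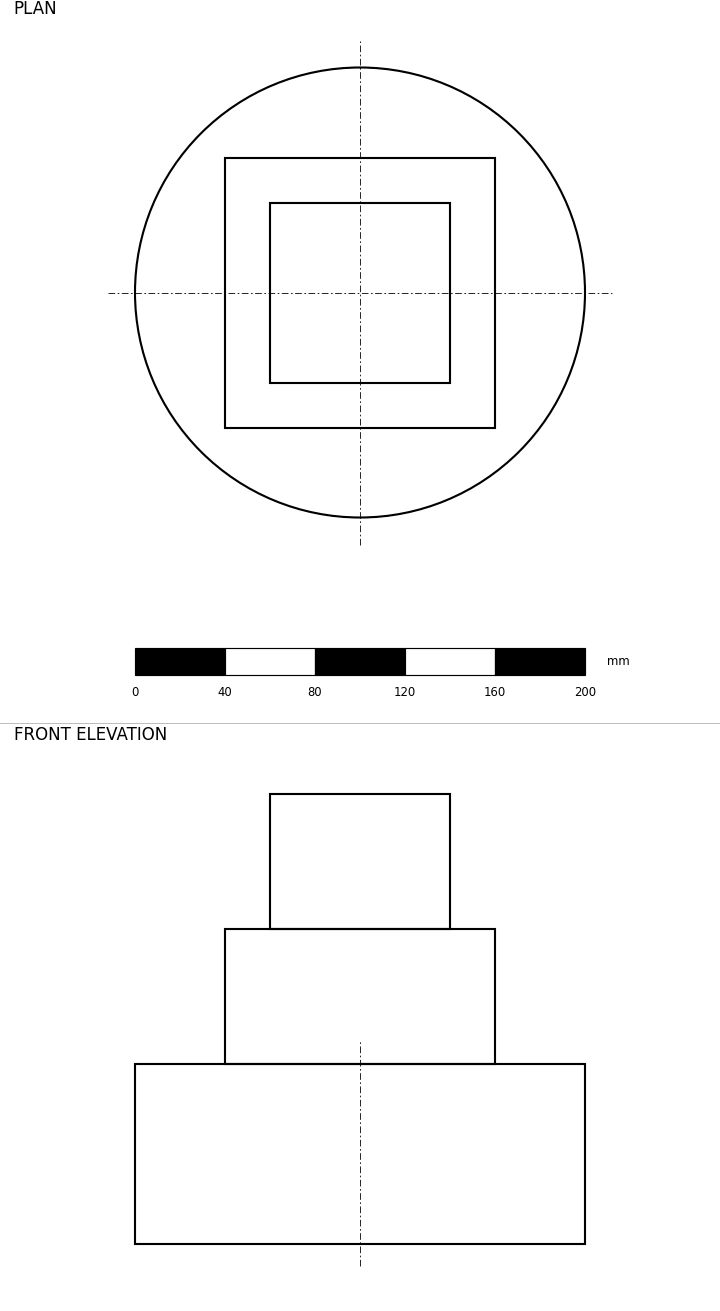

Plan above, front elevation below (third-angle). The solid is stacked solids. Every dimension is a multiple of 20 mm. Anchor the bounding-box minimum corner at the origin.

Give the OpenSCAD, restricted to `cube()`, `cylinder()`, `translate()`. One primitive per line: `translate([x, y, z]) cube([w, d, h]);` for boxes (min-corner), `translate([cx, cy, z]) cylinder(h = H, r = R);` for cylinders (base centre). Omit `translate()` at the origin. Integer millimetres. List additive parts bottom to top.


translate([100, 100, 0]) cylinder(h = 80, r = 100);
translate([40, 40, 80]) cube([120, 120, 60]);
translate([60, 60, 140]) cube([80, 80, 60]);
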